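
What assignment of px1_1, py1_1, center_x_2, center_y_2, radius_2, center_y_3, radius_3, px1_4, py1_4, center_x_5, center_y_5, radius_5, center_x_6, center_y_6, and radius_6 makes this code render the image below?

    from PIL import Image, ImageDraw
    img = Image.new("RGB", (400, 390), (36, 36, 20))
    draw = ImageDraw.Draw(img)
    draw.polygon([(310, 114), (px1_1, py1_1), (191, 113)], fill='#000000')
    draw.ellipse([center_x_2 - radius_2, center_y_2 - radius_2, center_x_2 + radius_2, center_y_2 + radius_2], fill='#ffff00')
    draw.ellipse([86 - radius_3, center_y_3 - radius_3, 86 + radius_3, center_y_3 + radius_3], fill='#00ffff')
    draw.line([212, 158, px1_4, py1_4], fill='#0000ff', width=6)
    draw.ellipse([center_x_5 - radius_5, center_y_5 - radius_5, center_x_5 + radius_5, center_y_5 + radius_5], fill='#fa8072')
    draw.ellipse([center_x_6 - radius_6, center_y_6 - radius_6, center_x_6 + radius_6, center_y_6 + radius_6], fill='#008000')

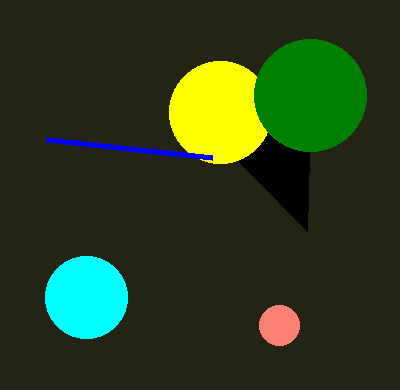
px1_1 = 307, py1_1 = 231, center_x_2 = 220, center_y_2 = 112, radius_2 = 51, center_y_3 = 297, radius_3 = 41, px1_4 = 46, py1_4 = 140, center_x_5 = 279, center_y_5 = 325, radius_5 = 20, center_x_6 = 310, center_y_6 = 95, radius_6 = 56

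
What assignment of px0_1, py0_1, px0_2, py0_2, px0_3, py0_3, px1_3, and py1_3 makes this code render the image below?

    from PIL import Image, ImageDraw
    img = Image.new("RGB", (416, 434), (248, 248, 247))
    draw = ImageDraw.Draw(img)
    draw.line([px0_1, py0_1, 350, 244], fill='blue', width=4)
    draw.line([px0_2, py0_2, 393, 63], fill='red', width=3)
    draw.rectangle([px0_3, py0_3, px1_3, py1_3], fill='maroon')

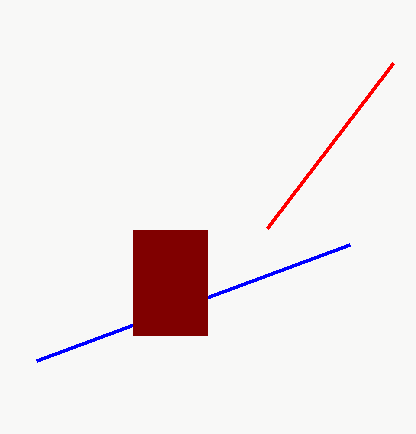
px0_1 = 37
py0_1 = 360
px0_2 = 267
py0_2 = 228
px0_3 = 133
py0_3 = 230
px1_3 = 207
py1_3 = 335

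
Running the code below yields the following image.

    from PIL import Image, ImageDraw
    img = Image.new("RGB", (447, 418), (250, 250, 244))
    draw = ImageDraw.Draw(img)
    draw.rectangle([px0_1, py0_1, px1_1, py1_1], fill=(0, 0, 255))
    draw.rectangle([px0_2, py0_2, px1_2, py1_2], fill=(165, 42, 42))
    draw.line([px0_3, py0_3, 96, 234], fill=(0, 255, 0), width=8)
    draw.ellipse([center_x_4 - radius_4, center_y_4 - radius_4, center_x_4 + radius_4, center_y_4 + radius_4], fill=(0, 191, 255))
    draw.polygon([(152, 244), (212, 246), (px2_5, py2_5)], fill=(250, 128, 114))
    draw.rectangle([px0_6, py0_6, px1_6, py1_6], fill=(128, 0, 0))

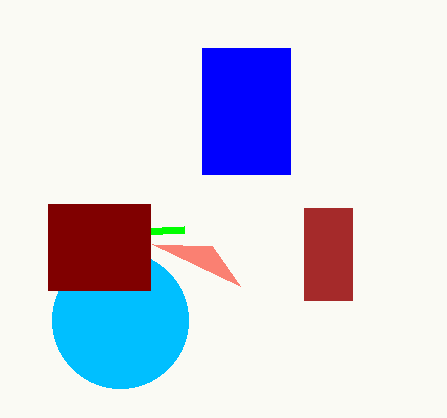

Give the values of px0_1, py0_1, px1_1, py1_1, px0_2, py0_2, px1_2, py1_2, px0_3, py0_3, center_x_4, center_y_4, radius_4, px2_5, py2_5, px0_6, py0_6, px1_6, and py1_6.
px0_1 = 202, py0_1 = 48, px1_1 = 290, py1_1 = 174, px0_2 = 304, py0_2 = 208, px1_2 = 352, py1_2 = 300, px0_3 = 184, py0_3 = 230, center_x_4 = 120, center_y_4 = 320, radius_4 = 68, px2_5 = 240, py2_5 = 286, px0_6 = 48, py0_6 = 204, px1_6 = 150, py1_6 = 290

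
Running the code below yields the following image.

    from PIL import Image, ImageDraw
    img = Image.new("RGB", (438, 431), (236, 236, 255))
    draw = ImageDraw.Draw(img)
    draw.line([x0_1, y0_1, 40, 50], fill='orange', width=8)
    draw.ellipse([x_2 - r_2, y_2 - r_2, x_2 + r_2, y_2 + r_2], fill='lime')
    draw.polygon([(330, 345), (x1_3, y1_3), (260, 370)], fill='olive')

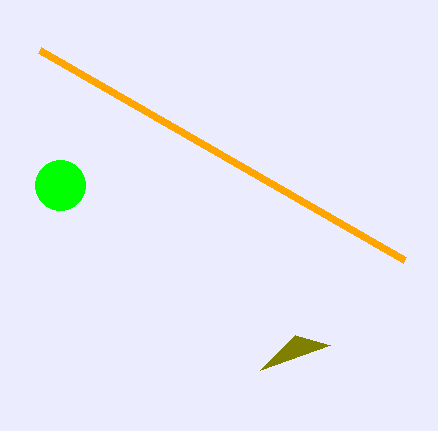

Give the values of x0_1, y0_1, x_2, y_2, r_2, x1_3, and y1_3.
x0_1 = 405, y0_1 = 260, x_2 = 60, y_2 = 185, r_2 = 25, x1_3 = 295, y1_3 = 335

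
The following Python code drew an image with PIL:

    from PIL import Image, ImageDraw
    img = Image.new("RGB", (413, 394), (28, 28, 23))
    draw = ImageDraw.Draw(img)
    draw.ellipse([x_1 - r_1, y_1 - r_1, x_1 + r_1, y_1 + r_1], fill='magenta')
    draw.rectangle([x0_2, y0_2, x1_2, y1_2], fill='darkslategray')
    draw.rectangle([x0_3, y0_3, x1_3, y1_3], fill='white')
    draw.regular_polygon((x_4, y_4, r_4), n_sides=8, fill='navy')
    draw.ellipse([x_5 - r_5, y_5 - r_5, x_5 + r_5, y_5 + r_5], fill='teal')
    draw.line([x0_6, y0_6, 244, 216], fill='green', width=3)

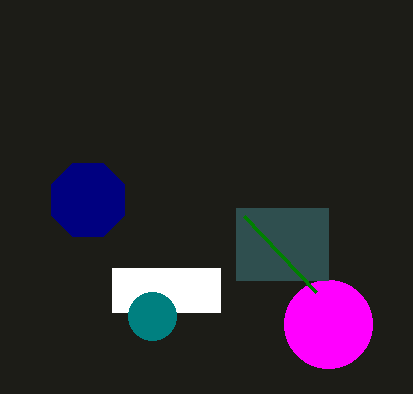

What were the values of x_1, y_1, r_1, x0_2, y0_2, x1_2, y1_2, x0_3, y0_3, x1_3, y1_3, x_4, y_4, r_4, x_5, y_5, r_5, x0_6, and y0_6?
x_1 = 328
y_1 = 324
r_1 = 44
x0_2 = 236
y0_2 = 208
x1_2 = 328
y1_2 = 280
x0_3 = 112
y0_3 = 268
x1_3 = 220
y1_3 = 312
x_4 = 88
y_4 = 200
r_4 = 40
x_5 = 152
y_5 = 316
r_5 = 24
x0_6 = 316
y0_6 = 292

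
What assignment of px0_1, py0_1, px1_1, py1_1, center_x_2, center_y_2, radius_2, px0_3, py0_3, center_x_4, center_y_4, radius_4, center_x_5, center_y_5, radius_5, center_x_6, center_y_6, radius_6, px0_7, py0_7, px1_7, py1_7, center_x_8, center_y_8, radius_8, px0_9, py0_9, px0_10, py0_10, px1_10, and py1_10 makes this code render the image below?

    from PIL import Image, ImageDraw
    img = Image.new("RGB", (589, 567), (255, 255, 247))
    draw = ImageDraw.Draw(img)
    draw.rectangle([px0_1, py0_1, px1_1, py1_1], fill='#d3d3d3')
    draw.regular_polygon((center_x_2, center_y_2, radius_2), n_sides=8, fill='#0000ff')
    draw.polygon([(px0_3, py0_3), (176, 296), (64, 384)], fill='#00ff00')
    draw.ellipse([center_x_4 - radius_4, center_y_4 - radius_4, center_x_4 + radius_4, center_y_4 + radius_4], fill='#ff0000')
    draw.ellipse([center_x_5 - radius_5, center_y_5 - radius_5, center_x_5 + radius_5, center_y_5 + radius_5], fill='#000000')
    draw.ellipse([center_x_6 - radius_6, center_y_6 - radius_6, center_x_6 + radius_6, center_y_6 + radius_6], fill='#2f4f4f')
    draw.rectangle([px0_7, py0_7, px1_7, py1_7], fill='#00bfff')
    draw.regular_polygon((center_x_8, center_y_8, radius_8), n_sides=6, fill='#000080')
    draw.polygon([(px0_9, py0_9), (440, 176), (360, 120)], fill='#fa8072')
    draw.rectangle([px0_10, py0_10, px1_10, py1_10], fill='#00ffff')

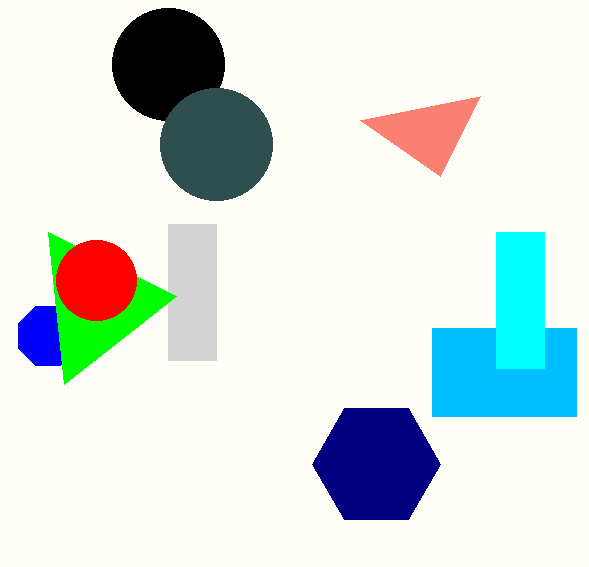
px0_1 = 168, py0_1 = 224, px1_1 = 216, py1_1 = 360, center_x_2 = 48, center_y_2 = 336, radius_2 = 32, px0_3 = 48, py0_3 = 232, center_x_4 = 96, center_y_4 = 280, radius_4 = 40, center_x_5 = 168, center_y_5 = 64, radius_5 = 56, center_x_6 = 216, center_y_6 = 144, radius_6 = 56, px0_7 = 432, py0_7 = 328, px1_7 = 576, py1_7 = 416, center_x_8 = 376, center_y_8 = 464, radius_8 = 64, px0_9 = 480, py0_9 = 96, px0_10 = 496, py0_10 = 232, px1_10 = 544, py1_10 = 368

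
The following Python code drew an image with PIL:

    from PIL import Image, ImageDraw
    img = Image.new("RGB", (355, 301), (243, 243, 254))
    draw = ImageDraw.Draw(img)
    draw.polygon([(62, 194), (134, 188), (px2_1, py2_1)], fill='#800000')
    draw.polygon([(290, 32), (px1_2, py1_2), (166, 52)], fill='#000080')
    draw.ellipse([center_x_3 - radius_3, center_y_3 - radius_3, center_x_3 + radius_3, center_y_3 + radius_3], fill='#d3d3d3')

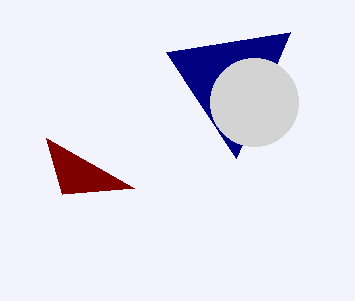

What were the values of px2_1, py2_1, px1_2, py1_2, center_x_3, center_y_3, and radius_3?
px2_1 = 46, py2_1 = 138, px1_2 = 236, py1_2 = 158, center_x_3 = 254, center_y_3 = 102, radius_3 = 44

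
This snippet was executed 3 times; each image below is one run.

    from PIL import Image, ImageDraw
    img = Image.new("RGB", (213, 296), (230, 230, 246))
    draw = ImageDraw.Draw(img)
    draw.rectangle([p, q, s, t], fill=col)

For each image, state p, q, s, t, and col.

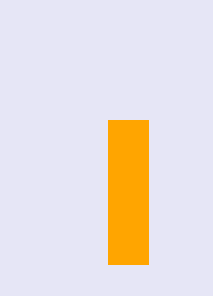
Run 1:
p = 108; q = 120; s = 148; t = 264; col = 'orange'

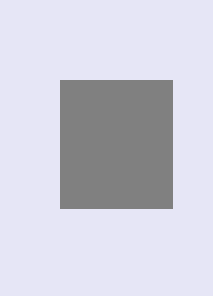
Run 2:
p = 60; q = 80; s = 172; t = 208; col = 'gray'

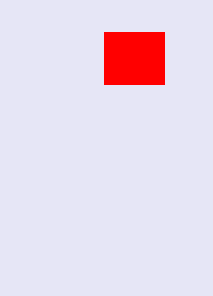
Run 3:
p = 104, q = 32, s = 164, t = 84, col = 'red'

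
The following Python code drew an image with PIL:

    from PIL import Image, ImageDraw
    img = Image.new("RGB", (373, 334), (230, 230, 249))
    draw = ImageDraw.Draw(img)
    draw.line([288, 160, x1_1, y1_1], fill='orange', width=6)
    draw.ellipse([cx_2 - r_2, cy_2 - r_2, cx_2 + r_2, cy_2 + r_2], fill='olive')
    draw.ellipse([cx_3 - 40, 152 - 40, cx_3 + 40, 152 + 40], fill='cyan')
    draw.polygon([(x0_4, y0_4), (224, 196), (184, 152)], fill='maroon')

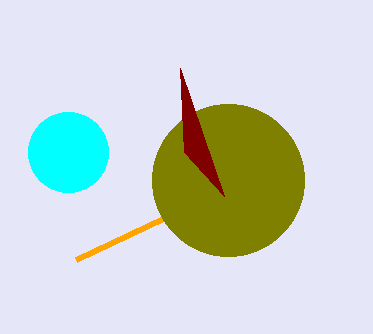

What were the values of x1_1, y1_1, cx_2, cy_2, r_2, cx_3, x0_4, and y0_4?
x1_1 = 76
y1_1 = 260
cx_2 = 228
cy_2 = 180
r_2 = 76
cx_3 = 68
x0_4 = 180
y0_4 = 68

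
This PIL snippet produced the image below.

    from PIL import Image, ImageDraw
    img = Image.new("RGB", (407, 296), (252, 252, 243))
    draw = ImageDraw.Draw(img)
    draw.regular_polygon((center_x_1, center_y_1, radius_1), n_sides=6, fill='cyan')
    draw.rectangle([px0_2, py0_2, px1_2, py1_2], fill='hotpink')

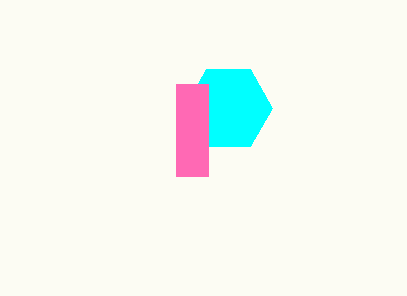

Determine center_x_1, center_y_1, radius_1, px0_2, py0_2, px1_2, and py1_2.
center_x_1 = 228
center_y_1 = 108
radius_1 = 44
px0_2 = 176
py0_2 = 84
px1_2 = 208
py1_2 = 176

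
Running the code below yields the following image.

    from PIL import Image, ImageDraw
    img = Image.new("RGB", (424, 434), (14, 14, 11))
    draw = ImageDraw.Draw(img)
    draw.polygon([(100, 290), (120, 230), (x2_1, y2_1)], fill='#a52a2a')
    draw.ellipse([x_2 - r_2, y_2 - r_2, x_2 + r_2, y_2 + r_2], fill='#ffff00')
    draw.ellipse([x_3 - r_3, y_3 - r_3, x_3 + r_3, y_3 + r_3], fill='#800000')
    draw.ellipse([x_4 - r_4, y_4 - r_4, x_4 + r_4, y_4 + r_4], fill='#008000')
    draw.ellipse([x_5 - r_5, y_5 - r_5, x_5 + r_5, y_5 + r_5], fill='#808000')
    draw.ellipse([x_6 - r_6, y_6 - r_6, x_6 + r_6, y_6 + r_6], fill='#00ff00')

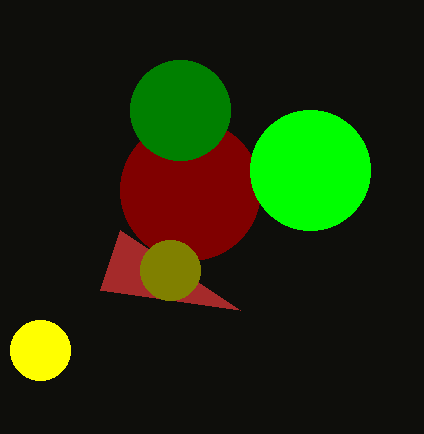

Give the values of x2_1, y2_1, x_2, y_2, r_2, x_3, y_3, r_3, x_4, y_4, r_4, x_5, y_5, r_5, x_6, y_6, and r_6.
x2_1 = 240; y2_1 = 310; x_2 = 40; y_2 = 350; r_2 = 30; x_3 = 190; y_3 = 190; r_3 = 70; x_4 = 180; y_4 = 110; r_4 = 50; x_5 = 170; y_5 = 270; r_5 = 30; x_6 = 310; y_6 = 170; r_6 = 60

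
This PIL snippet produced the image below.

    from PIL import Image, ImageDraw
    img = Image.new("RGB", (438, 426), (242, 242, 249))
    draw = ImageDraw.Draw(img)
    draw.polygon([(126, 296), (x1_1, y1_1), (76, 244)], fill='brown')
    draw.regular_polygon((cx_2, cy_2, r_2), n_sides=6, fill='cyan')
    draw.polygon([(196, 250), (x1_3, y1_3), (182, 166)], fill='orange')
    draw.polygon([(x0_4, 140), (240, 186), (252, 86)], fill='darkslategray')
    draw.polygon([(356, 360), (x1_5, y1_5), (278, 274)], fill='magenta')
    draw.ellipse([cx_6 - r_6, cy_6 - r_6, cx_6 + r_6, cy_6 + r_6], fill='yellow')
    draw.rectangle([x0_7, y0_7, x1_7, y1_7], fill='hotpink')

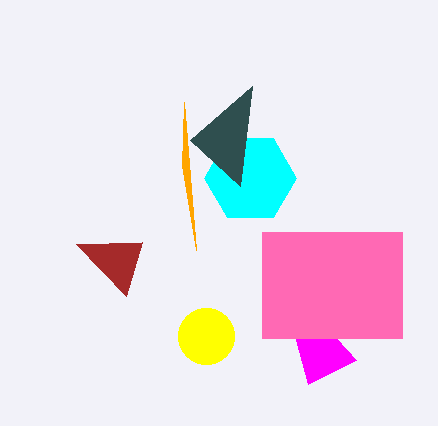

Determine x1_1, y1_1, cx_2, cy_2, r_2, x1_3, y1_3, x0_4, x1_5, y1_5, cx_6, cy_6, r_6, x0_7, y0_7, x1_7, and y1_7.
x1_1 = 142; y1_1 = 242; cx_2 = 250; cy_2 = 178; r_2 = 46; x1_3 = 184; y1_3 = 102; x0_4 = 190; x1_5 = 308; y1_5 = 384; cx_6 = 206; cy_6 = 336; r_6 = 28; x0_7 = 262; y0_7 = 232; x1_7 = 402; y1_7 = 338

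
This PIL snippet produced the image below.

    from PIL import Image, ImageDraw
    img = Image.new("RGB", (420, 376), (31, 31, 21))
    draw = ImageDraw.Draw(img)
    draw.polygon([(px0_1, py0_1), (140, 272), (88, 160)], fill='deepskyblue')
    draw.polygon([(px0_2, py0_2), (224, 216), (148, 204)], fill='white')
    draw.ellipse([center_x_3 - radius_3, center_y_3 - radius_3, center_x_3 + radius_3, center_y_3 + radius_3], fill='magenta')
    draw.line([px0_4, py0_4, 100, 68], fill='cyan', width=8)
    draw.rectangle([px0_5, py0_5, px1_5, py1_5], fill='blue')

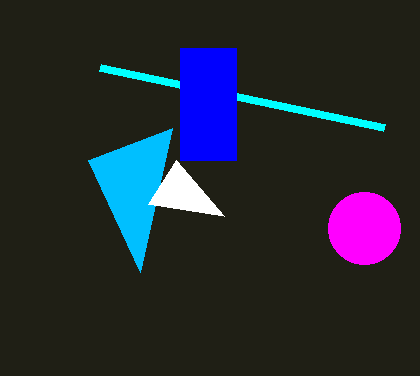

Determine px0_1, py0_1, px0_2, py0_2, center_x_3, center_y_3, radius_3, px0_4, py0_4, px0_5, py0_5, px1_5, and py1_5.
px0_1 = 172, py0_1 = 128, px0_2 = 176, py0_2 = 160, center_x_3 = 364, center_y_3 = 228, radius_3 = 36, px0_4 = 384, py0_4 = 128, px0_5 = 180, py0_5 = 48, px1_5 = 236, py1_5 = 160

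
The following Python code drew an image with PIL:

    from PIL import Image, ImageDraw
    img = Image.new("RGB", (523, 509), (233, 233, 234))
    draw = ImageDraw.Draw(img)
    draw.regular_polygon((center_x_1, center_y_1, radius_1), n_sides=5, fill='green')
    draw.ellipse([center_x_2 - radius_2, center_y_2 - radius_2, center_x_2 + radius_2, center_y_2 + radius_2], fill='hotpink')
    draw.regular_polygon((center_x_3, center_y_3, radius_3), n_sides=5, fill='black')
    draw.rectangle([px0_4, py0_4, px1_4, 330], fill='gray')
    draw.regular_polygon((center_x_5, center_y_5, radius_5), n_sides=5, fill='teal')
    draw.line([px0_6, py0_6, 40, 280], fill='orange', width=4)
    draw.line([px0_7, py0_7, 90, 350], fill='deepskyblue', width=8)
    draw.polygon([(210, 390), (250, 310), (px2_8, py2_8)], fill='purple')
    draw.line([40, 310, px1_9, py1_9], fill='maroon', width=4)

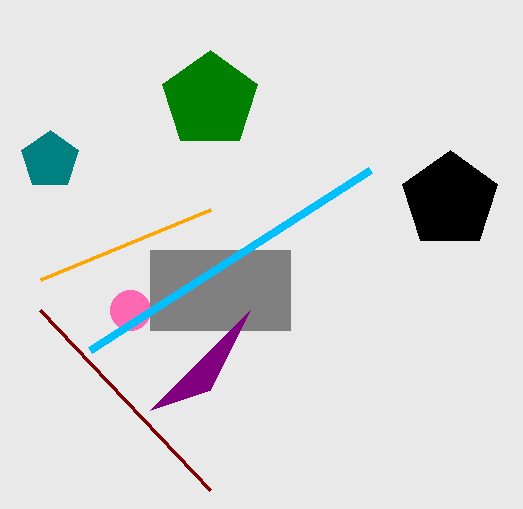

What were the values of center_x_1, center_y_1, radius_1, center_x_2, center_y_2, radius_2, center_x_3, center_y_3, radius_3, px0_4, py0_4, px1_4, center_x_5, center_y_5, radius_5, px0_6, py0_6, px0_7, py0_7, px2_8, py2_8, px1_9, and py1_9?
center_x_1 = 210
center_y_1 = 100
radius_1 = 50
center_x_2 = 130
center_y_2 = 310
radius_2 = 20
center_x_3 = 450
center_y_3 = 200
radius_3 = 50
px0_4 = 150
py0_4 = 250
px1_4 = 290
center_x_5 = 50
center_y_5 = 160
radius_5 = 30
px0_6 = 210
py0_6 = 210
px0_7 = 370
py0_7 = 170
px2_8 = 150
py2_8 = 410
px1_9 = 210
py1_9 = 490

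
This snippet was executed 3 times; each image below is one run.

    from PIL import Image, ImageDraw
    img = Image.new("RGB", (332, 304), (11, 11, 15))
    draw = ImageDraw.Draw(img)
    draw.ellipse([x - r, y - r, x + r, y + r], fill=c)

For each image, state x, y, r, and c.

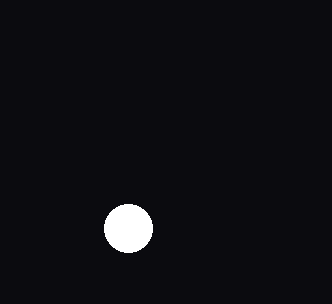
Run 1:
x = 128, y = 228, r = 24, c = 'white'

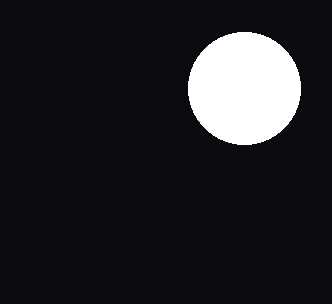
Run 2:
x = 244, y = 88, r = 56, c = 'white'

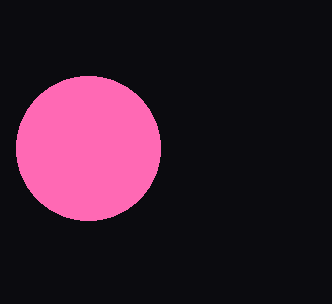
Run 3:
x = 88, y = 148, r = 72, c = 'hotpink'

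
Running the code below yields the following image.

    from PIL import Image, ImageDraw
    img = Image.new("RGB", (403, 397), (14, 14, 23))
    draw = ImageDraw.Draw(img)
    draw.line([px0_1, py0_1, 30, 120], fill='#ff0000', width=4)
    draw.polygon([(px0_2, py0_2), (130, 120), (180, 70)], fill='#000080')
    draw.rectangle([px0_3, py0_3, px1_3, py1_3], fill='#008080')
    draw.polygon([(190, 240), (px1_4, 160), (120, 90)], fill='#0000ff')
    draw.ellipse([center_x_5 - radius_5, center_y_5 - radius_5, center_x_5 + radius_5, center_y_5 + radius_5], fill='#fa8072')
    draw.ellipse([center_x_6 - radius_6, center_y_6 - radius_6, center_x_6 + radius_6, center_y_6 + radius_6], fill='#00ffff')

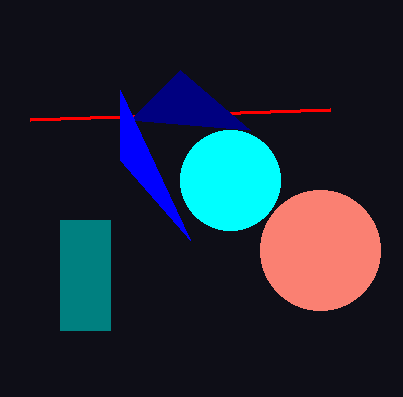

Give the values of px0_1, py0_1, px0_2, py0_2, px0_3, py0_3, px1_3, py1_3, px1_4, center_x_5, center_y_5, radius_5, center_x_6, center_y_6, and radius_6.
px0_1 = 330; py0_1 = 110; px0_2 = 250; py0_2 = 130; px0_3 = 60; py0_3 = 220; px1_3 = 110; py1_3 = 330; px1_4 = 120; center_x_5 = 320; center_y_5 = 250; radius_5 = 60; center_x_6 = 230; center_y_6 = 180; radius_6 = 50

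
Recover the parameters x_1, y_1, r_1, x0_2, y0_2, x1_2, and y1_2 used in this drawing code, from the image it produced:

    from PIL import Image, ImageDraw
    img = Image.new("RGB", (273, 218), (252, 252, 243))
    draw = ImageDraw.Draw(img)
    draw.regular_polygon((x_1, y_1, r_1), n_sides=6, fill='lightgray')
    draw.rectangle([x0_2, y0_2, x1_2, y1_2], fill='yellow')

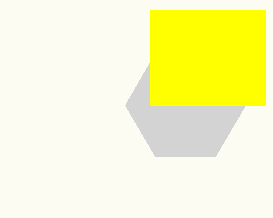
x_1 = 185
y_1 = 105
r_1 = 60
x0_2 = 150
y0_2 = 10
x1_2 = 265
y1_2 = 105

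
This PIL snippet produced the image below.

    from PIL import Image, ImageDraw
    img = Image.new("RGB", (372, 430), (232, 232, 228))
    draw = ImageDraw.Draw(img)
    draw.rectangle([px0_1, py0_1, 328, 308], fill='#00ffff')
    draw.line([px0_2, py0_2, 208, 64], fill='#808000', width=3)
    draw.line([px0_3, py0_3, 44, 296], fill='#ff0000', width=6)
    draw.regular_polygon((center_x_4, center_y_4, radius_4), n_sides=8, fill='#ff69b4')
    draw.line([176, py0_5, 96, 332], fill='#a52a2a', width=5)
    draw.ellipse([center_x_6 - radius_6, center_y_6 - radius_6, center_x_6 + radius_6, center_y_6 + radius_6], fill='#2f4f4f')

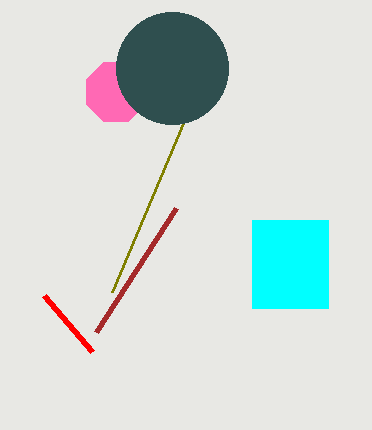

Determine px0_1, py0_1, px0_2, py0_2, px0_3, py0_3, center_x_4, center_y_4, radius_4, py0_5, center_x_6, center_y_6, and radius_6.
px0_1 = 252
py0_1 = 220
px0_2 = 112
py0_2 = 292
px0_3 = 92
py0_3 = 352
center_x_4 = 116
center_y_4 = 92
radius_4 = 32
py0_5 = 208
center_x_6 = 172
center_y_6 = 68
radius_6 = 56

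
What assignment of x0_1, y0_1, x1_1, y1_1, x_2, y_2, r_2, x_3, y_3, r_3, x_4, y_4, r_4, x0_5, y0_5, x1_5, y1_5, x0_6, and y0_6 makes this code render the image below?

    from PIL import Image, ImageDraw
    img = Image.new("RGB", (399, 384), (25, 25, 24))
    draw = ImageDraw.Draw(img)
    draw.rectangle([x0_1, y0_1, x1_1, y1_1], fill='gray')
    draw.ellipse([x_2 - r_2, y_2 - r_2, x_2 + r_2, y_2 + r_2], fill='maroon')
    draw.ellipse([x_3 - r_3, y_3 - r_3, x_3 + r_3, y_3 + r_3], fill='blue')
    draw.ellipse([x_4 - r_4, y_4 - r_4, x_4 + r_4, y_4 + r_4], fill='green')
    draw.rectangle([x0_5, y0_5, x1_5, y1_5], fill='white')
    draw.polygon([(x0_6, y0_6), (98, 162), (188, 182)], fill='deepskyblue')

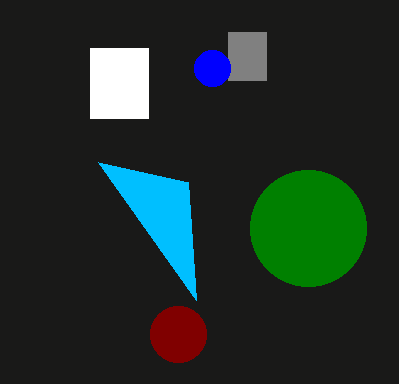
x0_1 = 228; y0_1 = 32; x1_1 = 266; y1_1 = 80; x_2 = 178; y_2 = 334; r_2 = 28; x_3 = 212; y_3 = 68; r_3 = 18; x_4 = 308; y_4 = 228; r_4 = 58; x0_5 = 90; y0_5 = 48; x1_5 = 148; y1_5 = 118; x0_6 = 196; y0_6 = 300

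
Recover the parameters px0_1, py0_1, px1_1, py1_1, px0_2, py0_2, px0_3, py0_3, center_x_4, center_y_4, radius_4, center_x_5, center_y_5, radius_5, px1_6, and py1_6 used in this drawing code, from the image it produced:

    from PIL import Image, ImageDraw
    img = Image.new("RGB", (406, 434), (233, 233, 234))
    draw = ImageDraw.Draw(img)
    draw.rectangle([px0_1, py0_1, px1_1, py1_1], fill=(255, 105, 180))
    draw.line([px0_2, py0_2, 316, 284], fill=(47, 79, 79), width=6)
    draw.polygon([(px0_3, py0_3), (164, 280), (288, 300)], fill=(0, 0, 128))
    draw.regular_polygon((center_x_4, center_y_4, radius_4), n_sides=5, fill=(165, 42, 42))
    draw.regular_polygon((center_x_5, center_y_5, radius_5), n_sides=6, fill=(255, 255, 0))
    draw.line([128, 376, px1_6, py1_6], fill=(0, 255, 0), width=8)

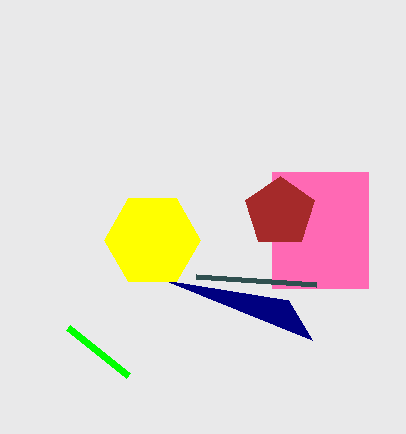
px0_1 = 272, py0_1 = 172, px1_1 = 368, py1_1 = 288, px0_2 = 196, py0_2 = 276, px0_3 = 312, py0_3 = 340, center_x_4 = 280, center_y_4 = 212, radius_4 = 36, center_x_5 = 152, center_y_5 = 240, radius_5 = 48, px1_6 = 68, py1_6 = 328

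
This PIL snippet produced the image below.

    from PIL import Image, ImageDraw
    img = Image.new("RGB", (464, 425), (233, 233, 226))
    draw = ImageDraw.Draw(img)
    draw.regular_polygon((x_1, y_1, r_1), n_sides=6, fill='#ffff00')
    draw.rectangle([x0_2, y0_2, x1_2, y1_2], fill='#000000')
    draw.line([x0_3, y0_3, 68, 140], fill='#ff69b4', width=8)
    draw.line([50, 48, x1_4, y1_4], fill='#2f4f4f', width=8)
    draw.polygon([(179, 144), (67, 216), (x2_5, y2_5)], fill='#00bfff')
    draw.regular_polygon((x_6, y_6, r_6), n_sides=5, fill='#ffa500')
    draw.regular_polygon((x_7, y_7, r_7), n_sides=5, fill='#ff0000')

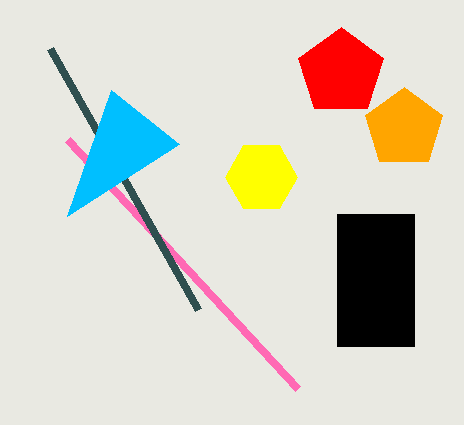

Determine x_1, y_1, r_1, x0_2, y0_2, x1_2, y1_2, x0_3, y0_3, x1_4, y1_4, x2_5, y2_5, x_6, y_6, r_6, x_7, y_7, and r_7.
x_1 = 261, y_1 = 177, r_1 = 36, x0_2 = 337, y0_2 = 214, x1_2 = 414, y1_2 = 346, x0_3 = 298, y0_3 = 389, x1_4 = 198, y1_4 = 309, x2_5 = 111, y2_5 = 90, x_6 = 404, y_6 = 128, r_6 = 41, x_7 = 341, y_7 = 72, r_7 = 45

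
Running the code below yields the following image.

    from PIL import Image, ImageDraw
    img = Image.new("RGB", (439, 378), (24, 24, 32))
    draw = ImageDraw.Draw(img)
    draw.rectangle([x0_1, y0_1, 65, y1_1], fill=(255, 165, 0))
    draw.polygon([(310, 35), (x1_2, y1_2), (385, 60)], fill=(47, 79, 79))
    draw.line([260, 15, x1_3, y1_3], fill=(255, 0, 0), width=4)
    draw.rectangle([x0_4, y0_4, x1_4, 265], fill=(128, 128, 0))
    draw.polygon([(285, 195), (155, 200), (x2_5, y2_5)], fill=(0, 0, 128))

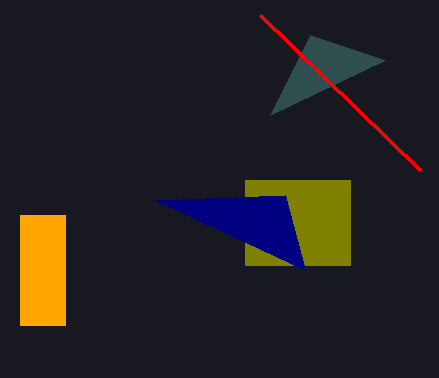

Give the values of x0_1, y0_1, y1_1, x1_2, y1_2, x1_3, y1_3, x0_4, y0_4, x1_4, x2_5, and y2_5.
x0_1 = 20, y0_1 = 215, y1_1 = 325, x1_2 = 270, y1_2 = 115, x1_3 = 420, y1_3 = 170, x0_4 = 245, y0_4 = 180, x1_4 = 350, x2_5 = 305, y2_5 = 270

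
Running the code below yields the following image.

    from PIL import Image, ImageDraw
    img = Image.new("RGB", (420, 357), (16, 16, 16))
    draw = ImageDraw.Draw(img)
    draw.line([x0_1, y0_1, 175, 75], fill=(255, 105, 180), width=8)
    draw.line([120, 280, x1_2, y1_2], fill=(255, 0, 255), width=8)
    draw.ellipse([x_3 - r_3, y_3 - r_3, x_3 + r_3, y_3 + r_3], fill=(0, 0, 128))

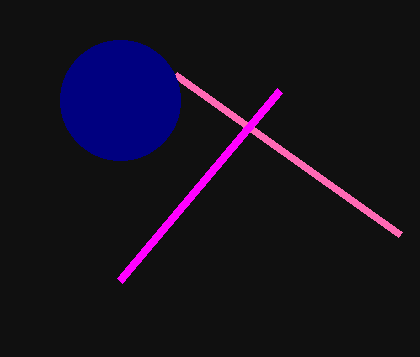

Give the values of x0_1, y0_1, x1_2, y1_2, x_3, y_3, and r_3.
x0_1 = 400, y0_1 = 235, x1_2 = 280, y1_2 = 90, x_3 = 120, y_3 = 100, r_3 = 60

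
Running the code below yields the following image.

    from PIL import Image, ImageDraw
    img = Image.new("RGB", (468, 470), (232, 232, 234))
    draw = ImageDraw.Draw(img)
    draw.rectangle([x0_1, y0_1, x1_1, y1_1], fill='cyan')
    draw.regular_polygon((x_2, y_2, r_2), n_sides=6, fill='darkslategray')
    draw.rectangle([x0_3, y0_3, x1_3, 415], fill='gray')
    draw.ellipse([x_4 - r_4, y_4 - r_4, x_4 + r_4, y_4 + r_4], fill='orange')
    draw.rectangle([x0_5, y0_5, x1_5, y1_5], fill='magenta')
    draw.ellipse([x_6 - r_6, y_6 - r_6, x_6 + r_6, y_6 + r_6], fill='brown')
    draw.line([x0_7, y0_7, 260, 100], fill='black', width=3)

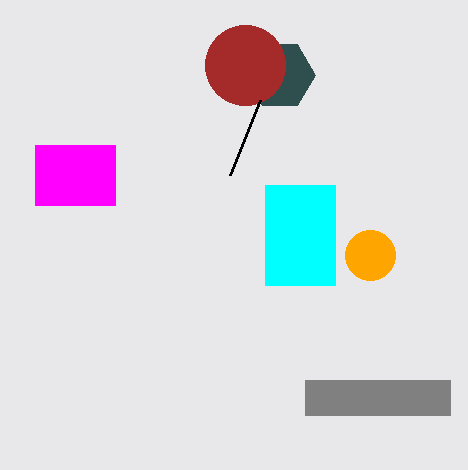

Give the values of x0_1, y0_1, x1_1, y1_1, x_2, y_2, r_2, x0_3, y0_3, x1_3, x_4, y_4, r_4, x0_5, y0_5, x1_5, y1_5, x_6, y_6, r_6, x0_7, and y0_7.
x0_1 = 265
y0_1 = 185
x1_1 = 335
y1_1 = 285
x_2 = 280
y_2 = 75
r_2 = 35
x0_3 = 305
y0_3 = 380
x1_3 = 450
x_4 = 370
y_4 = 255
r_4 = 25
x0_5 = 35
y0_5 = 145
x1_5 = 115
y1_5 = 205
x_6 = 245
y_6 = 65
r_6 = 40
x0_7 = 230
y0_7 = 175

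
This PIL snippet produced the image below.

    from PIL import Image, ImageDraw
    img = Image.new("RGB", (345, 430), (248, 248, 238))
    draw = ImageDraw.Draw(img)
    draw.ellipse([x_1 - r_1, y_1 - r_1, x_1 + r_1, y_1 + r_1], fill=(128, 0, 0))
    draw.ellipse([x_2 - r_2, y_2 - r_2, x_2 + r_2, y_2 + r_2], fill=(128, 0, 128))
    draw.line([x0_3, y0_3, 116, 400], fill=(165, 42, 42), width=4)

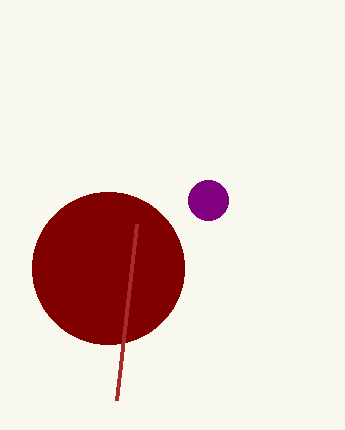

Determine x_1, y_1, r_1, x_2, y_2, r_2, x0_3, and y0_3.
x_1 = 108, y_1 = 268, r_1 = 76, x_2 = 208, y_2 = 200, r_2 = 20, x0_3 = 136, y0_3 = 224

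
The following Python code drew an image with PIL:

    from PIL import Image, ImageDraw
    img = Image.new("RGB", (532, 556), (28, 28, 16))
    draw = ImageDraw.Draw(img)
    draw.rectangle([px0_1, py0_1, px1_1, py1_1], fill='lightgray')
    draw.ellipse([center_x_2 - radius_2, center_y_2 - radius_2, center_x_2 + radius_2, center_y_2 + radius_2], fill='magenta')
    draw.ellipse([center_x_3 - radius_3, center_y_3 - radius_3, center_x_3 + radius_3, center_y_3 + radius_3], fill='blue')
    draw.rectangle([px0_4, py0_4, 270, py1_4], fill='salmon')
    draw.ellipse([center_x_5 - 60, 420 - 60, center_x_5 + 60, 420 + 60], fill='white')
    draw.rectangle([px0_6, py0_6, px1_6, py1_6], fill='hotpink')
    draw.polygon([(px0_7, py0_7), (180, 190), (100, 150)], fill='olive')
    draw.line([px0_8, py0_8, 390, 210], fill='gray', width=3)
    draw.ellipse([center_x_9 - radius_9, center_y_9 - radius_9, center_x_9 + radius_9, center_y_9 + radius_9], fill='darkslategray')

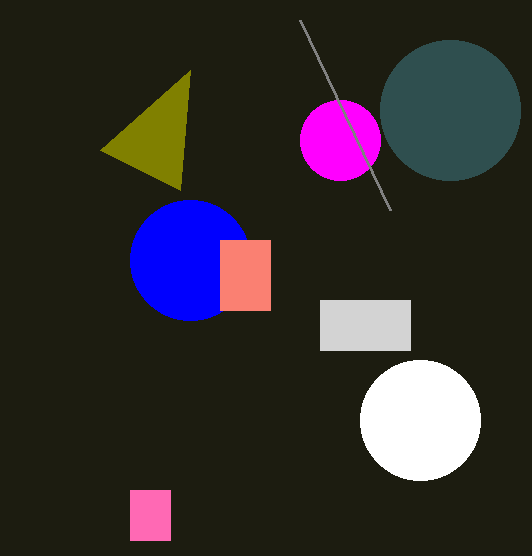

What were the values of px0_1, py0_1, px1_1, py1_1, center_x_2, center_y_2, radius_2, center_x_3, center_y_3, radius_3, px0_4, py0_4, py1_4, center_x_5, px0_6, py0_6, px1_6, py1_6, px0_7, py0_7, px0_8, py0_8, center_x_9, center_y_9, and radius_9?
px0_1 = 320, py0_1 = 300, px1_1 = 410, py1_1 = 350, center_x_2 = 340, center_y_2 = 140, radius_2 = 40, center_x_3 = 190, center_y_3 = 260, radius_3 = 60, px0_4 = 220, py0_4 = 240, py1_4 = 310, center_x_5 = 420, px0_6 = 130, py0_6 = 490, px1_6 = 170, py1_6 = 540, px0_7 = 190, py0_7 = 70, px0_8 = 300, py0_8 = 20, center_x_9 = 450, center_y_9 = 110, radius_9 = 70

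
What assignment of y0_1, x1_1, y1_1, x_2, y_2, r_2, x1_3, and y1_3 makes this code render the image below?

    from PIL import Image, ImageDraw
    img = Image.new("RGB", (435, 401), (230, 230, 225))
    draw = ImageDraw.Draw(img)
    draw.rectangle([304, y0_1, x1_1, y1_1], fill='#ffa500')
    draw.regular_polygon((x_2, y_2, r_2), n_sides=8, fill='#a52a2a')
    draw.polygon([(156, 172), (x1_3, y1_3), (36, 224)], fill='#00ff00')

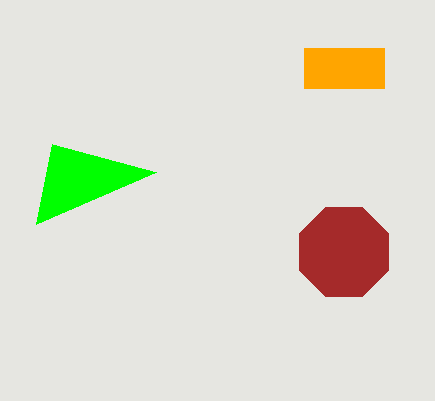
y0_1 = 48
x1_1 = 384
y1_1 = 88
x_2 = 344
y_2 = 252
r_2 = 48
x1_3 = 52
y1_3 = 144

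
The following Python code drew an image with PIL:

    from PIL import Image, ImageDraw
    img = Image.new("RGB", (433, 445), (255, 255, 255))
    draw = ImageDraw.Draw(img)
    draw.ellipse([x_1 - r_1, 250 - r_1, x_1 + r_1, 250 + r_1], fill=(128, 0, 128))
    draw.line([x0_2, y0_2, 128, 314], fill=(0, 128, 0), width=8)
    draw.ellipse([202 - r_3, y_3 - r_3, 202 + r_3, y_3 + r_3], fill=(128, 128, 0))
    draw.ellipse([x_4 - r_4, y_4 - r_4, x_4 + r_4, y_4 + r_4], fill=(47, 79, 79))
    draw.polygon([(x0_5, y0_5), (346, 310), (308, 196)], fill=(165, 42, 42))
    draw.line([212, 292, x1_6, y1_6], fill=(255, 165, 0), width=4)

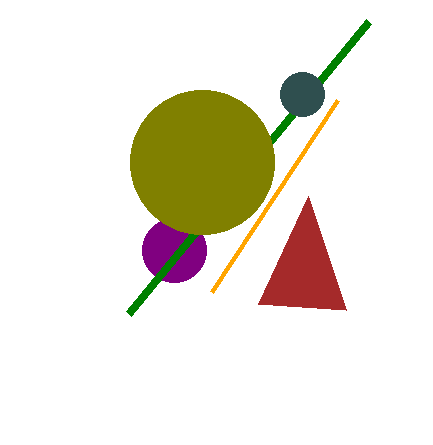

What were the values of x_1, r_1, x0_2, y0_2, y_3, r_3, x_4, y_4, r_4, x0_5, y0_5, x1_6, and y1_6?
x_1 = 174
r_1 = 32
x0_2 = 368
y0_2 = 22
y_3 = 162
r_3 = 72
x_4 = 302
y_4 = 94
r_4 = 22
x0_5 = 258
y0_5 = 304
x1_6 = 338
y1_6 = 100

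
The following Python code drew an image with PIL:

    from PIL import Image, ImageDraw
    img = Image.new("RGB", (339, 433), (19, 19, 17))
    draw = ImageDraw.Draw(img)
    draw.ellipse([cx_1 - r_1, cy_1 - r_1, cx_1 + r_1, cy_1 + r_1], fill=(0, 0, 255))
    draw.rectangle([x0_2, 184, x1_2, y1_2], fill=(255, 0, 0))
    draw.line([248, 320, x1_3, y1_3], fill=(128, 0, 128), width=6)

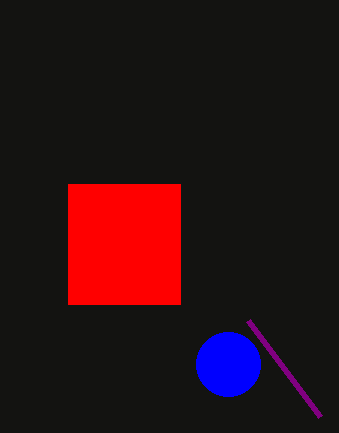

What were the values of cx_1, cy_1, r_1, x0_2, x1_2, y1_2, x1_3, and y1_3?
cx_1 = 228; cy_1 = 364; r_1 = 32; x0_2 = 68; x1_2 = 180; y1_2 = 304; x1_3 = 320; y1_3 = 416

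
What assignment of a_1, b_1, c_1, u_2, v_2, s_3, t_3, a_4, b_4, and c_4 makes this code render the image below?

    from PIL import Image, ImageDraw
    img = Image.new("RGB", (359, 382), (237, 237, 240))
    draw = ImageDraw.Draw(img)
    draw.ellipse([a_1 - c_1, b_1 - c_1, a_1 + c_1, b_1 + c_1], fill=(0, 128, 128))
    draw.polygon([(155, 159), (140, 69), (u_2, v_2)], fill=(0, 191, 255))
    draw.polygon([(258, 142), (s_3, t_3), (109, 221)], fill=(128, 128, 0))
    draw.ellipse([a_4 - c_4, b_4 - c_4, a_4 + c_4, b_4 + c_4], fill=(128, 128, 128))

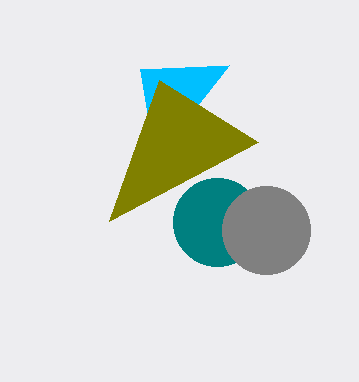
a_1 = 217
b_1 = 222
c_1 = 44
u_2 = 229
v_2 = 65
s_3 = 159
t_3 = 80
a_4 = 266
b_4 = 230
c_4 = 44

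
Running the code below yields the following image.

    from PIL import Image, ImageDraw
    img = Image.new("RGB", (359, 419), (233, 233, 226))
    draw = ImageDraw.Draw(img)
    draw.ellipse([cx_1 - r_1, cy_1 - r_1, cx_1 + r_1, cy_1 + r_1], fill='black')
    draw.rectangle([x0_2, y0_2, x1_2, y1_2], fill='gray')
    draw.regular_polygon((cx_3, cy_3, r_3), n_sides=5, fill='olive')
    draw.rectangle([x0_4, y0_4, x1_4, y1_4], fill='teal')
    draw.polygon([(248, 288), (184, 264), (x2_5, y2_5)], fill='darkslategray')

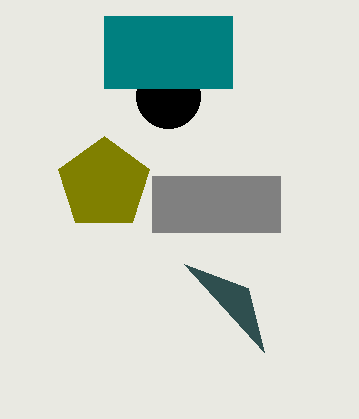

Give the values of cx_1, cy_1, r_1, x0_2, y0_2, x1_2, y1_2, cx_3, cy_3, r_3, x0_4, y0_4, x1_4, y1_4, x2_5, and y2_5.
cx_1 = 168; cy_1 = 96; r_1 = 32; x0_2 = 152; y0_2 = 176; x1_2 = 280; y1_2 = 232; cx_3 = 104; cy_3 = 184; r_3 = 48; x0_4 = 104; y0_4 = 16; x1_4 = 232; y1_4 = 88; x2_5 = 264; y2_5 = 352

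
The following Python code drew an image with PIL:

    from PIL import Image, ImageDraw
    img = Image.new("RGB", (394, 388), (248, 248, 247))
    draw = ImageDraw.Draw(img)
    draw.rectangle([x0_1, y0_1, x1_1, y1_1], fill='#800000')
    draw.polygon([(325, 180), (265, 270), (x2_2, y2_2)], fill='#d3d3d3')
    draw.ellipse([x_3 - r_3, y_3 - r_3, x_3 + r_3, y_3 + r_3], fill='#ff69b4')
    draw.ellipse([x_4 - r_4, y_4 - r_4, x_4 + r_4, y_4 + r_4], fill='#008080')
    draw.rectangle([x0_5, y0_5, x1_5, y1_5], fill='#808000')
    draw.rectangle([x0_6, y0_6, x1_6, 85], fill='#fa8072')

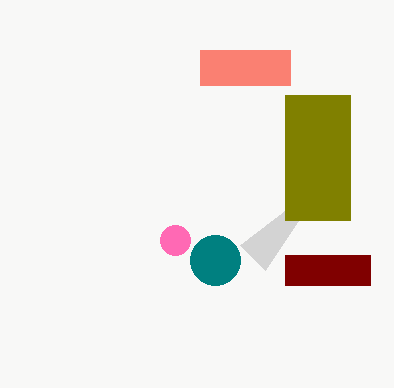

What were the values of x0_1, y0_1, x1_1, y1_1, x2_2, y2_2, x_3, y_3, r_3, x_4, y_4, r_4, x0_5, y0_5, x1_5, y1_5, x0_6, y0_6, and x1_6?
x0_1 = 285; y0_1 = 255; x1_1 = 370; y1_1 = 285; x2_2 = 240; y2_2 = 245; x_3 = 175; y_3 = 240; r_3 = 15; x_4 = 215; y_4 = 260; r_4 = 25; x0_5 = 285; y0_5 = 95; x1_5 = 350; y1_5 = 220; x0_6 = 200; y0_6 = 50; x1_6 = 290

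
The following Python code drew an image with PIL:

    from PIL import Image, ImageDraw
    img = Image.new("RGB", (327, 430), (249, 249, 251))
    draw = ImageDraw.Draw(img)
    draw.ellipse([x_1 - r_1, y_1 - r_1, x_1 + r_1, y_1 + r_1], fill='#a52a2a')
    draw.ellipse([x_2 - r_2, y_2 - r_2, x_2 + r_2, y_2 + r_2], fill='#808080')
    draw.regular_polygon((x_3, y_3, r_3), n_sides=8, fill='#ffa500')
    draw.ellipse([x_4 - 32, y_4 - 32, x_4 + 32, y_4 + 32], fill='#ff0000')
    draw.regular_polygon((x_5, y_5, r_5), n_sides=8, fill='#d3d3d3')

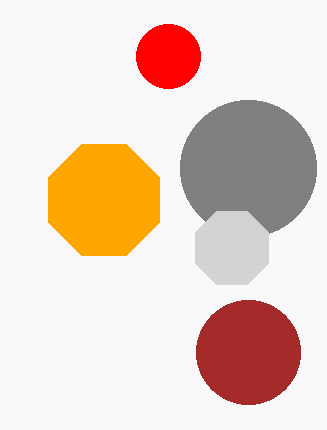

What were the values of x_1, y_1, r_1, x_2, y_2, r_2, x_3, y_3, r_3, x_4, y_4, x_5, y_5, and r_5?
x_1 = 248, y_1 = 352, r_1 = 52, x_2 = 248, y_2 = 168, r_2 = 68, x_3 = 104, y_3 = 200, r_3 = 60, x_4 = 168, y_4 = 56, x_5 = 232, y_5 = 248, r_5 = 40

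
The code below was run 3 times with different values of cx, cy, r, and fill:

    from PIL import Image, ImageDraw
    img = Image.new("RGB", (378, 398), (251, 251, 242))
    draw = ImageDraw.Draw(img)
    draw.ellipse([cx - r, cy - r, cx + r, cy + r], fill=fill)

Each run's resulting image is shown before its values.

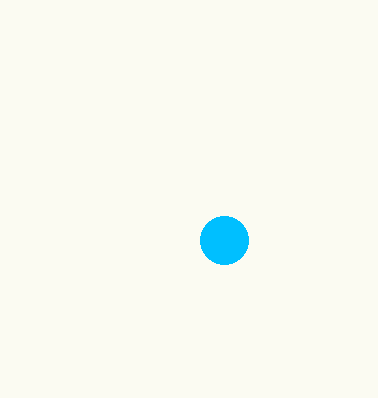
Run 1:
cx = 224
cy = 240
r = 24
fill = 'deepskyblue'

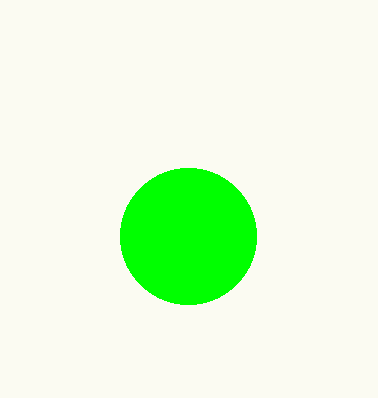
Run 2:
cx = 188, cy = 236, r = 68, fill = 'lime'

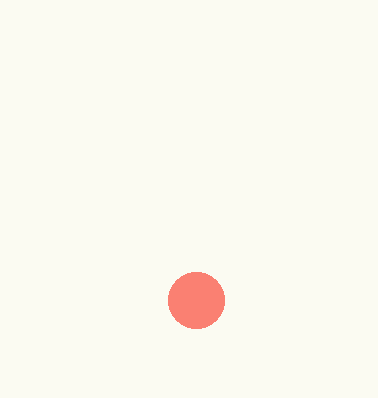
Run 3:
cx = 196
cy = 300
r = 28
fill = 'salmon'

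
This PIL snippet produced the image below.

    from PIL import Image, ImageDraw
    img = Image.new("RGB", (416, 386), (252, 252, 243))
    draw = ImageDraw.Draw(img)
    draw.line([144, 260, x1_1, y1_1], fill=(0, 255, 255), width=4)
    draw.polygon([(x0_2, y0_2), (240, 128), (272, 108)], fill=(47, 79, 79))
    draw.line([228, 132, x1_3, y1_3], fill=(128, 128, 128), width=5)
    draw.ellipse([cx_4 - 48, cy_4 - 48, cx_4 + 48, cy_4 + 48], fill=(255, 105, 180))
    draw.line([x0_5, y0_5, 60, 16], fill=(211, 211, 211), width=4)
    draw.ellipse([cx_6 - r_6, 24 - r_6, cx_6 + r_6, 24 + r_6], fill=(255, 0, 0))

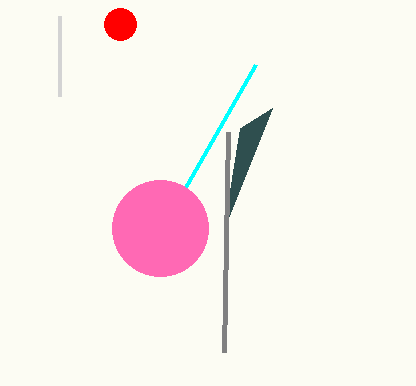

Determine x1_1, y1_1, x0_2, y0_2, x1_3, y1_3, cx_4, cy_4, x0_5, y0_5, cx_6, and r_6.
x1_1 = 256, y1_1 = 64, x0_2 = 224, y0_2 = 228, x1_3 = 224, y1_3 = 352, cx_4 = 160, cy_4 = 228, x0_5 = 60, y0_5 = 96, cx_6 = 120, r_6 = 16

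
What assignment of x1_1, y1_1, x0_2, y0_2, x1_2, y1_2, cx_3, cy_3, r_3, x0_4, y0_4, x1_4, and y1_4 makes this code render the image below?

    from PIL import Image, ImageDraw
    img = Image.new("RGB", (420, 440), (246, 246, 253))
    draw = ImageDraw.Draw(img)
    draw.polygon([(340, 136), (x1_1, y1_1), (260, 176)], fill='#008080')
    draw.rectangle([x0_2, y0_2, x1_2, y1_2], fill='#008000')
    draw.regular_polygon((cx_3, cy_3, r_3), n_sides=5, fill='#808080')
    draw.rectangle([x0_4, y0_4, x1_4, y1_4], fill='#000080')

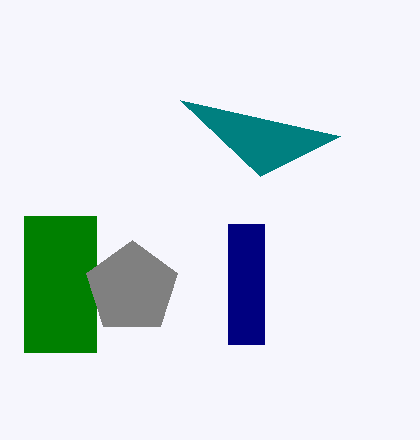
x1_1 = 180
y1_1 = 100
x0_2 = 24
y0_2 = 216
x1_2 = 96
y1_2 = 352
cx_3 = 132
cy_3 = 288
r_3 = 48
x0_4 = 228
y0_4 = 224
x1_4 = 264
y1_4 = 344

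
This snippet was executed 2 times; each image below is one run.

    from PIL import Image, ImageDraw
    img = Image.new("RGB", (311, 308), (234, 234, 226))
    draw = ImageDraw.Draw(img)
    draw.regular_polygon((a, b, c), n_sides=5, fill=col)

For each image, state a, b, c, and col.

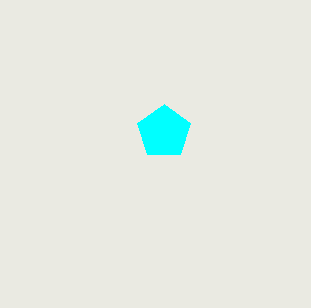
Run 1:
a = 164, b = 132, c = 28, col = 'cyan'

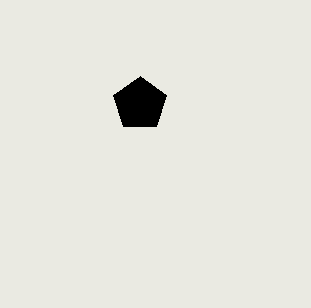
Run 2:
a = 140, b = 104, c = 28, col = 'black'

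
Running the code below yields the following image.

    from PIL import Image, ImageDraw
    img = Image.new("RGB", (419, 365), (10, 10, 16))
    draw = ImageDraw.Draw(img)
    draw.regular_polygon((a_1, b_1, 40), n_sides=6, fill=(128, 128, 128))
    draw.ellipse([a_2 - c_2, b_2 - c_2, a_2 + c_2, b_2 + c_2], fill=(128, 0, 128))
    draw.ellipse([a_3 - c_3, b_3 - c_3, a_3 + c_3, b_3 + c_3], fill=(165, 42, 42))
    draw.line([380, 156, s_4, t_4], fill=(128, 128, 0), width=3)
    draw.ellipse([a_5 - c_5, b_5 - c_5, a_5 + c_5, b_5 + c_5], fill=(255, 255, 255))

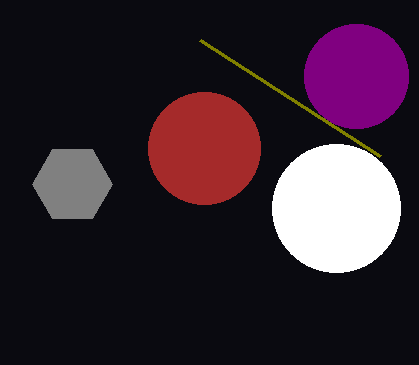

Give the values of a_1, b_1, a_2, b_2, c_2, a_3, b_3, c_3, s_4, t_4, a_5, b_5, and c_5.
a_1 = 72
b_1 = 184
a_2 = 356
b_2 = 76
c_2 = 52
a_3 = 204
b_3 = 148
c_3 = 56
s_4 = 200
t_4 = 40
a_5 = 336
b_5 = 208
c_5 = 64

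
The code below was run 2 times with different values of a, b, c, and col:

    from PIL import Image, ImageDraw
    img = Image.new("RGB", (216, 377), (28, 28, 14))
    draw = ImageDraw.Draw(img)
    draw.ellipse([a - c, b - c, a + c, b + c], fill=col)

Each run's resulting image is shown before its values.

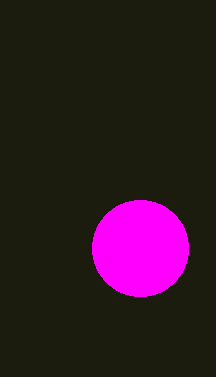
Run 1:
a = 140, b = 248, c = 48, col = 'magenta'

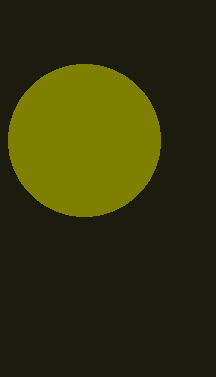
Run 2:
a = 84, b = 140, c = 76, col = 'olive'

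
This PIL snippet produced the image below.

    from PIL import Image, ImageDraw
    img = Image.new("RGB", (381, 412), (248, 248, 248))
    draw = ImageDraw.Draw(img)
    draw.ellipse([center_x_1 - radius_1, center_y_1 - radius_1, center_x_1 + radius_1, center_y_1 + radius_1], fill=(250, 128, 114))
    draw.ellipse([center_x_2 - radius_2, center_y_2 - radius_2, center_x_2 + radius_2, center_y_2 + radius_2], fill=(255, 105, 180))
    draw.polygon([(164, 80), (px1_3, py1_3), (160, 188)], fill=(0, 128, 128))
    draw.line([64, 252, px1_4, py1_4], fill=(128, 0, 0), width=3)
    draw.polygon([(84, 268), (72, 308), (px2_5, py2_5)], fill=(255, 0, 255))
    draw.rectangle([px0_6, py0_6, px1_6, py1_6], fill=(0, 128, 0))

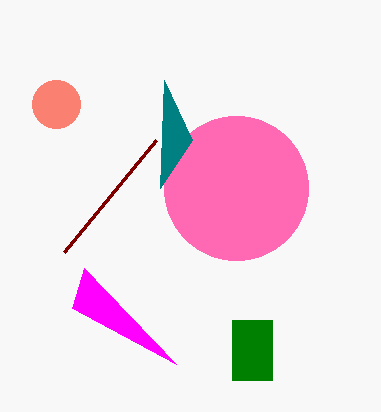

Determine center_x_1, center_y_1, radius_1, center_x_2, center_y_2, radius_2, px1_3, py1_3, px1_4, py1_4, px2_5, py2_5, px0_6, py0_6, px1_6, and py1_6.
center_x_1 = 56; center_y_1 = 104; radius_1 = 24; center_x_2 = 236; center_y_2 = 188; radius_2 = 72; px1_3 = 192; py1_3 = 140; px1_4 = 156; py1_4 = 140; px2_5 = 176; py2_5 = 364; px0_6 = 232; py0_6 = 320; px1_6 = 272; py1_6 = 380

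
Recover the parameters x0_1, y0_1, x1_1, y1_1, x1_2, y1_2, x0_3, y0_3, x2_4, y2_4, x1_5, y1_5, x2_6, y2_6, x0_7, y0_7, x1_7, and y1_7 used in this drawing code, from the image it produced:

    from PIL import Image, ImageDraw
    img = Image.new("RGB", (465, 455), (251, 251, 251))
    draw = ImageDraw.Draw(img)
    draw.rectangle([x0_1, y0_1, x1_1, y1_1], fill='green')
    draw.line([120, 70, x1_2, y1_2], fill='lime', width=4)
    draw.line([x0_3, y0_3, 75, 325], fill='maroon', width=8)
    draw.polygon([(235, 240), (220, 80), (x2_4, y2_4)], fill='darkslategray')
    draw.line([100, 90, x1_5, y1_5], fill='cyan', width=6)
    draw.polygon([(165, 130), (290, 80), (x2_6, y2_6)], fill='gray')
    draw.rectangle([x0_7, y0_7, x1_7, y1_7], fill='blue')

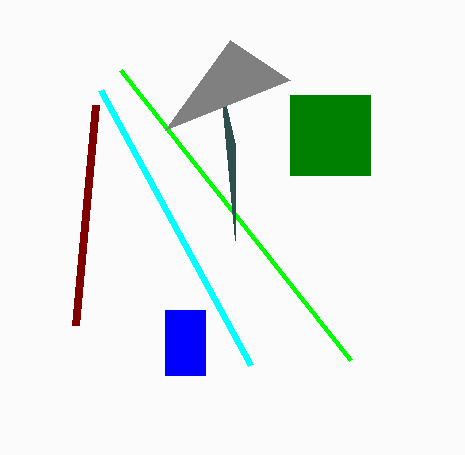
x0_1 = 290, y0_1 = 95, x1_1 = 370, y1_1 = 175, x1_2 = 350, y1_2 = 360, x0_3 = 95, y0_3 = 105, x2_4 = 235, y2_4 = 145, x1_5 = 250, y1_5 = 365, x2_6 = 230, y2_6 = 40, x0_7 = 165, y0_7 = 310, x1_7 = 205, y1_7 = 375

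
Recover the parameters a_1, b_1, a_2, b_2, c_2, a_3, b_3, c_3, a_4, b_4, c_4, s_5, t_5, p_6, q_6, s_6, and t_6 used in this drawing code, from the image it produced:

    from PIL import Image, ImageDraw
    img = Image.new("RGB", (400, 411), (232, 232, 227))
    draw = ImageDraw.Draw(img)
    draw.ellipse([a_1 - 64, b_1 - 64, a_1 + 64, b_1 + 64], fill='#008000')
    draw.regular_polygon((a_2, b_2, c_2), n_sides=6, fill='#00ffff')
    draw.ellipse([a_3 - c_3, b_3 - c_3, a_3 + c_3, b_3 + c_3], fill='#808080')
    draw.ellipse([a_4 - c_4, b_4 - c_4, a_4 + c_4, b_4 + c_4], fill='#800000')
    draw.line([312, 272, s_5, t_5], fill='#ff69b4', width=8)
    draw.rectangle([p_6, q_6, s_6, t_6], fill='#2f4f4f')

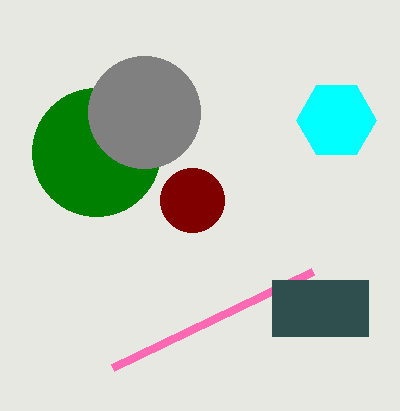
a_1 = 96, b_1 = 152, a_2 = 336, b_2 = 120, c_2 = 40, a_3 = 144, b_3 = 112, c_3 = 56, a_4 = 192, b_4 = 200, c_4 = 32, s_5 = 112, t_5 = 368, p_6 = 272, q_6 = 280, s_6 = 368, t_6 = 336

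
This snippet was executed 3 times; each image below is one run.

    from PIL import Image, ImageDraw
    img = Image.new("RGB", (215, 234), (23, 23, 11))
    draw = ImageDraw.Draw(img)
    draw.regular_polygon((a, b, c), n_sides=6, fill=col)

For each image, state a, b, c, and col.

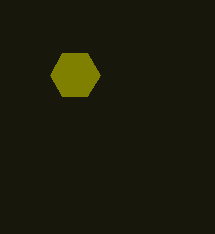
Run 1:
a = 75; b = 75; c = 25; col = 'olive'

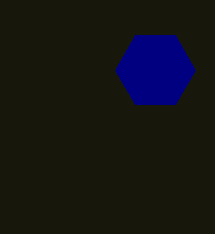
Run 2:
a = 155
b = 70
c = 40
col = 'navy'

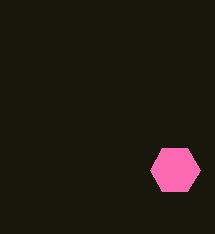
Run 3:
a = 175; b = 170; c = 25; col = 'hotpink'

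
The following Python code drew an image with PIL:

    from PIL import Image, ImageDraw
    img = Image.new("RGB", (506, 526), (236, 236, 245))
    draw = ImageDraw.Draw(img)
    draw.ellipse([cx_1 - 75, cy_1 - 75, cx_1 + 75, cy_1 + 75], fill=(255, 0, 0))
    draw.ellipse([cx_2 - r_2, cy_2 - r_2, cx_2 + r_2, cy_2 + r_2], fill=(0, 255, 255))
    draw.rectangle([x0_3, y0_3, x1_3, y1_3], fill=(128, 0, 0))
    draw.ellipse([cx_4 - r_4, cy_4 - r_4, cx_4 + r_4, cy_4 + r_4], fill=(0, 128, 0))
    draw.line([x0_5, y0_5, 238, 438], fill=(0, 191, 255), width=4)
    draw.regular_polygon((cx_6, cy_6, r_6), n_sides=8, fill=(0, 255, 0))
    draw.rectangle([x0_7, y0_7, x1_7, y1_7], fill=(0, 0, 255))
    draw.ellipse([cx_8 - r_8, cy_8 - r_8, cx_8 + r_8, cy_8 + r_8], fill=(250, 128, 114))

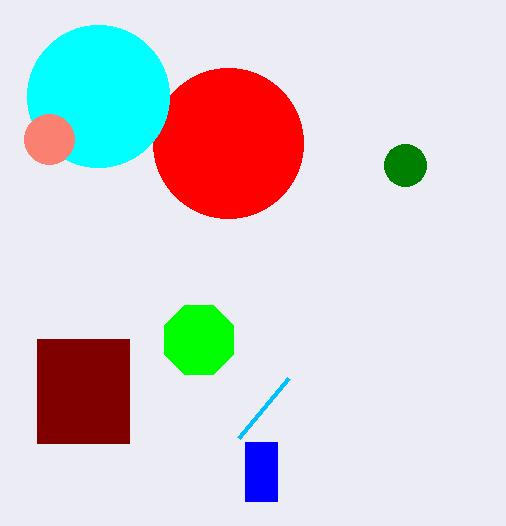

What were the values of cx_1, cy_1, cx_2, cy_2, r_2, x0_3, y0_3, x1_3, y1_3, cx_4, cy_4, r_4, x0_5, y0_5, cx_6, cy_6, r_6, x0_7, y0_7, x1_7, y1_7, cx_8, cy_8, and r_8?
cx_1 = 228
cy_1 = 143
cx_2 = 98
cy_2 = 96
r_2 = 71
x0_3 = 37
y0_3 = 339
x1_3 = 129
y1_3 = 443
cx_4 = 405
cy_4 = 165
r_4 = 21
x0_5 = 288
y0_5 = 378
cx_6 = 199
cy_6 = 340
r_6 = 37
x0_7 = 245
y0_7 = 442
x1_7 = 277
y1_7 = 501
cx_8 = 49
cy_8 = 139
r_8 = 25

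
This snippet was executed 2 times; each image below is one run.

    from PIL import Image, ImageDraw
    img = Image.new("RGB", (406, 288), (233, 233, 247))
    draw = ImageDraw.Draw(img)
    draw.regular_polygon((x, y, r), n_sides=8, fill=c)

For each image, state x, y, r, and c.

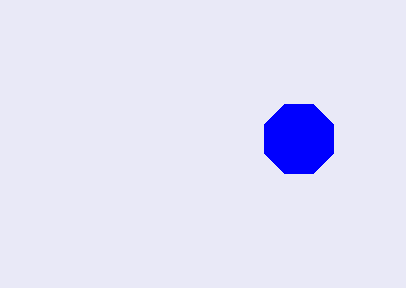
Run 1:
x = 299
y = 139
r = 37
c = 'blue'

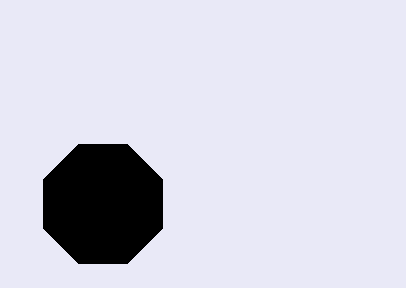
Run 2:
x = 103; y = 204; r = 64; c = 'black'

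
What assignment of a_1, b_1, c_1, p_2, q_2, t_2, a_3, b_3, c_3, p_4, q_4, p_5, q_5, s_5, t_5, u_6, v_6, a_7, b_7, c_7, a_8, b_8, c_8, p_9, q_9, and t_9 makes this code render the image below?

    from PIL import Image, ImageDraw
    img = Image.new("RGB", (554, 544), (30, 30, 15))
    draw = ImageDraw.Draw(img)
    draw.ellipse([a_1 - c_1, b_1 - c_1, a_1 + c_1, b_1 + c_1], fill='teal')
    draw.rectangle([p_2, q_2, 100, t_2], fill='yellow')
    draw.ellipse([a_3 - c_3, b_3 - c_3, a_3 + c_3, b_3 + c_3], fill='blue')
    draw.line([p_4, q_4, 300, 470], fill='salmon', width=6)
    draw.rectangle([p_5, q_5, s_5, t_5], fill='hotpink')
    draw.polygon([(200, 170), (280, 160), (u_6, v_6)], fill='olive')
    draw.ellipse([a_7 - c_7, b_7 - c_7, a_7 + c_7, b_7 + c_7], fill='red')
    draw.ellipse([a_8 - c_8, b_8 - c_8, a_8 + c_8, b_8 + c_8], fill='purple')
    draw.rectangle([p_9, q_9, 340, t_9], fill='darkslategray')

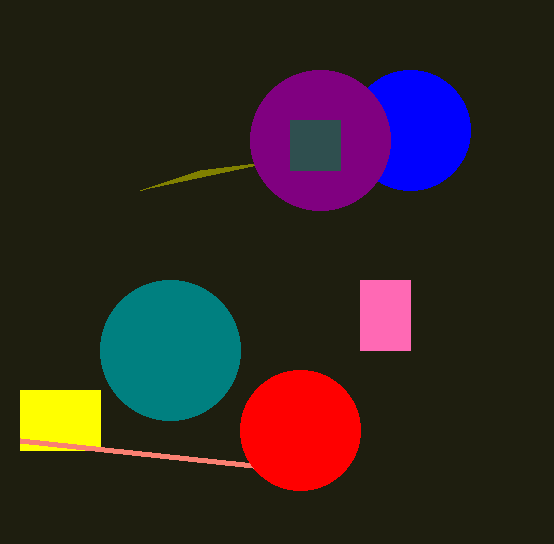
a_1 = 170
b_1 = 350
c_1 = 70
p_2 = 20
q_2 = 390
t_2 = 450
a_3 = 410
b_3 = 130
c_3 = 60
p_4 = 20
q_4 = 440
p_5 = 360
q_5 = 280
s_5 = 410
t_5 = 350
u_6 = 140
v_6 = 190
a_7 = 300
b_7 = 430
c_7 = 60
a_8 = 320
b_8 = 140
c_8 = 70
p_9 = 290
q_9 = 120
t_9 = 170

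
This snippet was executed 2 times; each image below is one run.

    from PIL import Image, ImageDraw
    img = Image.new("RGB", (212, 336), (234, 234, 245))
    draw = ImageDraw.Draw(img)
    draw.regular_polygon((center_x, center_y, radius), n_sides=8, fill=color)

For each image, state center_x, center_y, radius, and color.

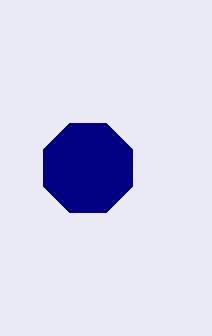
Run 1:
center_x = 88; center_y = 168; radius = 48; color = 'navy'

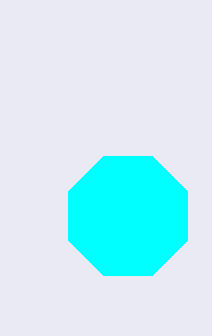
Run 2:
center_x = 128
center_y = 216
radius = 64
color = 'cyan'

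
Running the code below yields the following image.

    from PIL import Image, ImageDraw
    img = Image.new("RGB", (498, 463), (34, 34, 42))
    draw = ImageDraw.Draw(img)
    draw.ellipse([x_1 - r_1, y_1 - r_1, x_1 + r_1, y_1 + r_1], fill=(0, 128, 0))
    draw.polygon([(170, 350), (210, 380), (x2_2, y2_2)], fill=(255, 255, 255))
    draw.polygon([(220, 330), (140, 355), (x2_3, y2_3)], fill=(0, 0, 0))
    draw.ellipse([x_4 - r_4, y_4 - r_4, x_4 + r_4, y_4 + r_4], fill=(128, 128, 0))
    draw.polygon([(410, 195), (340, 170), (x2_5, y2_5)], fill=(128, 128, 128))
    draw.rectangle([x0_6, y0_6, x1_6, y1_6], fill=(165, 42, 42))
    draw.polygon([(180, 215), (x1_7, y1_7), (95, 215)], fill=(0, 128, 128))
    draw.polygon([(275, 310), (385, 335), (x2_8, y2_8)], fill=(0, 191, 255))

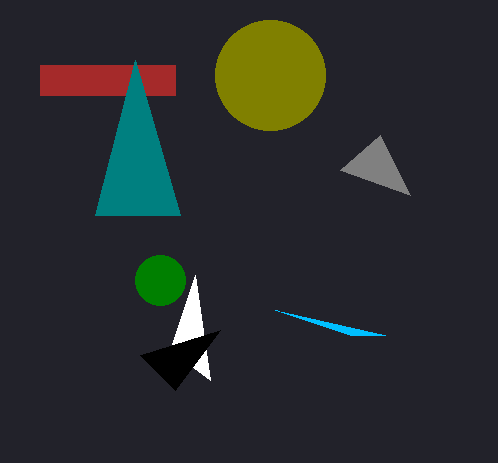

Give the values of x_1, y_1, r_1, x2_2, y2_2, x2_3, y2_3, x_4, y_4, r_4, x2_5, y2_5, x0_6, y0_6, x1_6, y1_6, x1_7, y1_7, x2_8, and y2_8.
x_1 = 160, y_1 = 280, r_1 = 25, x2_2 = 195, y2_2 = 275, x2_3 = 175, y2_3 = 390, x_4 = 270, y_4 = 75, r_4 = 55, x2_5 = 380, y2_5 = 135, x0_6 = 40, y0_6 = 65, x1_6 = 175, y1_6 = 95, x1_7 = 135, y1_7 = 60, x2_8 = 350, y2_8 = 335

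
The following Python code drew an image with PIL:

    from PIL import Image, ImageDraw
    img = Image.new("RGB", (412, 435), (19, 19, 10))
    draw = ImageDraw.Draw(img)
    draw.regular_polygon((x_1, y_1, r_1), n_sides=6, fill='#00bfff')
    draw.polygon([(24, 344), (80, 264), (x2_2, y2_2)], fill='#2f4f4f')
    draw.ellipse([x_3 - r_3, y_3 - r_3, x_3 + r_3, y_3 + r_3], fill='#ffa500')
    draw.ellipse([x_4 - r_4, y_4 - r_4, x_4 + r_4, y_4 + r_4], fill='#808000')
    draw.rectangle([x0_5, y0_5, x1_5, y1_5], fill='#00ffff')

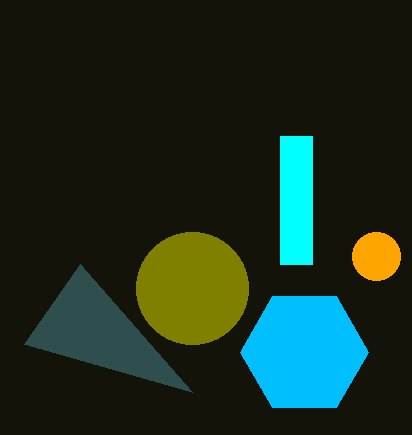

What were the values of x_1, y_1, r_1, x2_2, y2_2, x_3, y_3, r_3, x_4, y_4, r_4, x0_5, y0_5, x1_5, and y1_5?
x_1 = 304
y_1 = 352
r_1 = 64
x2_2 = 192
y2_2 = 392
x_3 = 376
y_3 = 256
r_3 = 24
x_4 = 192
y_4 = 288
r_4 = 56
x0_5 = 280
y0_5 = 136
x1_5 = 312
y1_5 = 264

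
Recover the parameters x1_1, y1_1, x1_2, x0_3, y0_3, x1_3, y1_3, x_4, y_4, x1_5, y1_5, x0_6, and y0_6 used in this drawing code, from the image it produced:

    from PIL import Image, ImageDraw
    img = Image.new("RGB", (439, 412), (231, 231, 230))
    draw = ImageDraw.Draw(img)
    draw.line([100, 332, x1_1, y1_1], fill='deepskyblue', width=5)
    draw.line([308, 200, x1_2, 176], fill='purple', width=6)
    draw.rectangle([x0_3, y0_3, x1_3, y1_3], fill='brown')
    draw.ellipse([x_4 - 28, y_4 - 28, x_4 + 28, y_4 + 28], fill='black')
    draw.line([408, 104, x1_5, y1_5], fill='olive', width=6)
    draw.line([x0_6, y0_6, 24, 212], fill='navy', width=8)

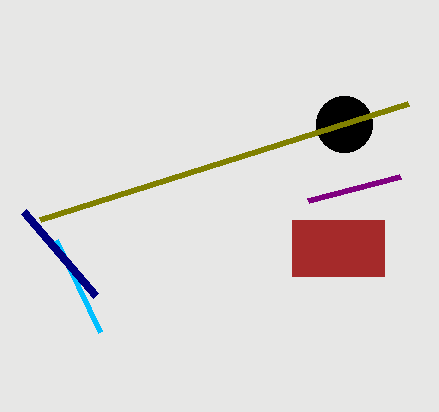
x1_1 = 56
y1_1 = 240
x1_2 = 400
x0_3 = 292
y0_3 = 220
x1_3 = 384
y1_3 = 276
x_4 = 344
y_4 = 124
x1_5 = 40
y1_5 = 220
x0_6 = 96
y0_6 = 296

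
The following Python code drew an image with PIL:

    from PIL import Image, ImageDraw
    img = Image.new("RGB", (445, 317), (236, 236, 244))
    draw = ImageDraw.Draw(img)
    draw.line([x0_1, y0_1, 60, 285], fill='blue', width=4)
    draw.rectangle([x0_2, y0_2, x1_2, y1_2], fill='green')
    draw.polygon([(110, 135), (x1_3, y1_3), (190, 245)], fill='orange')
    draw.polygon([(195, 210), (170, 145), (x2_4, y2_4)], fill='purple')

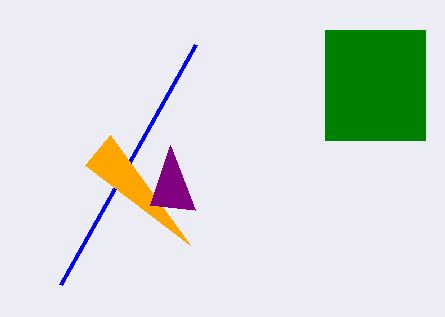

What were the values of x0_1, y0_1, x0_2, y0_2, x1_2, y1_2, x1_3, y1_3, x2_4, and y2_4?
x0_1 = 195
y0_1 = 45
x0_2 = 325
y0_2 = 30
x1_2 = 425
y1_2 = 140
x1_3 = 85
y1_3 = 165
x2_4 = 150
y2_4 = 205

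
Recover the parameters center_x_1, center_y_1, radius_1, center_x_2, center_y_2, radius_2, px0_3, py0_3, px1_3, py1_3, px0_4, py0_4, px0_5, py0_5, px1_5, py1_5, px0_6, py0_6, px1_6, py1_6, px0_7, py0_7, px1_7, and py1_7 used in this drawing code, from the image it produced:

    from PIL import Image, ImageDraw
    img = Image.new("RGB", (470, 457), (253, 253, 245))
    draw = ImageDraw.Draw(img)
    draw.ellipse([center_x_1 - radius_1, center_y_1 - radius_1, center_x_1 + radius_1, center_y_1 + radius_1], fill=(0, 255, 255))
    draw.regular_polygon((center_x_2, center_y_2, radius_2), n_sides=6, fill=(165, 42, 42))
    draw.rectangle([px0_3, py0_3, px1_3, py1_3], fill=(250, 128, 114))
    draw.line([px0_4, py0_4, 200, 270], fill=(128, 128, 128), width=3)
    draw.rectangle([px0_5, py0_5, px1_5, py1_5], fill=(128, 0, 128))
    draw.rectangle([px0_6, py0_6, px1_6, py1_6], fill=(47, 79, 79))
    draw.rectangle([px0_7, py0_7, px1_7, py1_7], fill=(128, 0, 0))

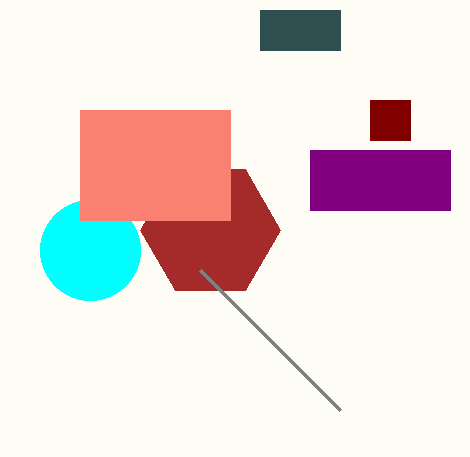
center_x_1 = 90; center_y_1 = 250; radius_1 = 50; center_x_2 = 210; center_y_2 = 230; radius_2 = 70; px0_3 = 80; py0_3 = 110; px1_3 = 230; py1_3 = 220; px0_4 = 340; py0_4 = 410; px0_5 = 310; py0_5 = 150; px1_5 = 450; py1_5 = 210; px0_6 = 260; py0_6 = 10; px1_6 = 340; py1_6 = 50; px0_7 = 370; py0_7 = 100; px1_7 = 410; py1_7 = 140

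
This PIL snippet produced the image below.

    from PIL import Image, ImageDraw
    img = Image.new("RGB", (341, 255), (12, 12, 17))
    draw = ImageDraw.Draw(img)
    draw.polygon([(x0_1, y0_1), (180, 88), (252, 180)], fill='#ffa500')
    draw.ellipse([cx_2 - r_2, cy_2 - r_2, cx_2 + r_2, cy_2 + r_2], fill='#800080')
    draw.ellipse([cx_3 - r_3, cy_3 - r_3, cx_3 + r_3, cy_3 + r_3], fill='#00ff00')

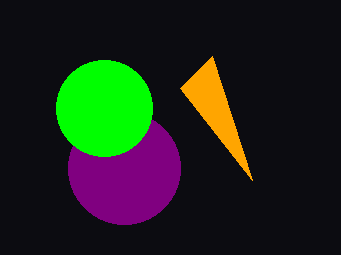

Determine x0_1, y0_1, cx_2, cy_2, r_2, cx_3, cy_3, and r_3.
x0_1 = 212; y0_1 = 56; cx_2 = 124; cy_2 = 168; r_2 = 56; cx_3 = 104; cy_3 = 108; r_3 = 48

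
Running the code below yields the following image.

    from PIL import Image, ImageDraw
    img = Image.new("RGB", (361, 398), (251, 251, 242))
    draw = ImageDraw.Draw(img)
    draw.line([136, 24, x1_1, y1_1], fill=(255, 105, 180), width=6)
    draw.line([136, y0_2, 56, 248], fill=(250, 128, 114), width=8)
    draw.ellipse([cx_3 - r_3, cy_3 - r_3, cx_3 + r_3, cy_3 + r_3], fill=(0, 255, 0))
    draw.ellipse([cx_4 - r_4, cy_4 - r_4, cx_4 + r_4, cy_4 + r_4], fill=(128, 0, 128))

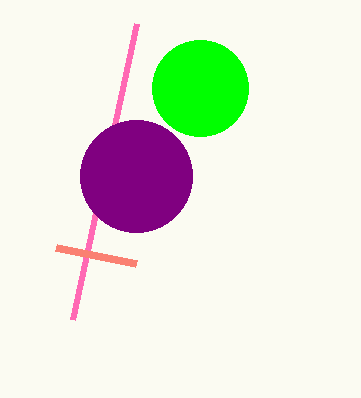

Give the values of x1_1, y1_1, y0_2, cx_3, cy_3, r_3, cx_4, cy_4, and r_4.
x1_1 = 72; y1_1 = 320; y0_2 = 264; cx_3 = 200; cy_3 = 88; r_3 = 48; cx_4 = 136; cy_4 = 176; r_4 = 56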